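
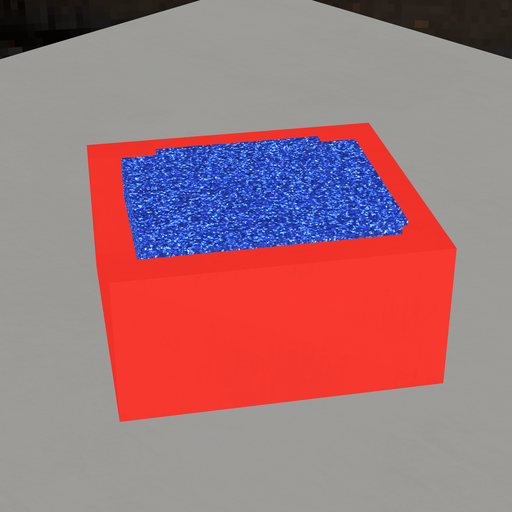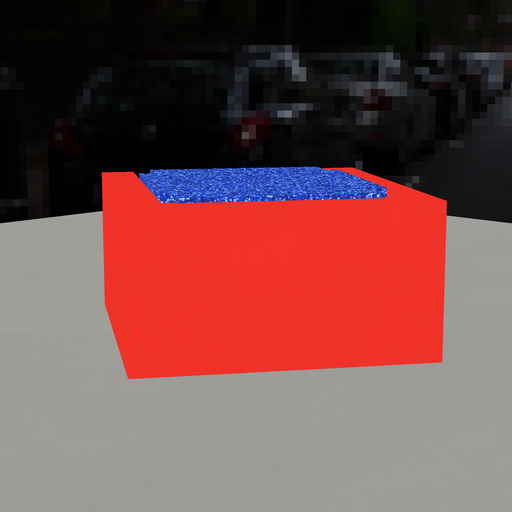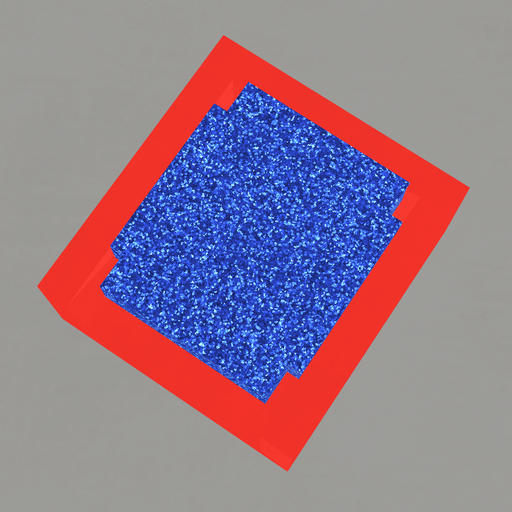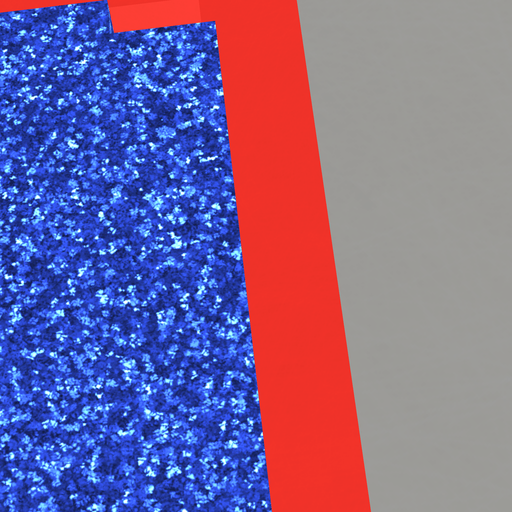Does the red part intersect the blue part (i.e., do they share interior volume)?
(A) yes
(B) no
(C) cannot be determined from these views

(A) yes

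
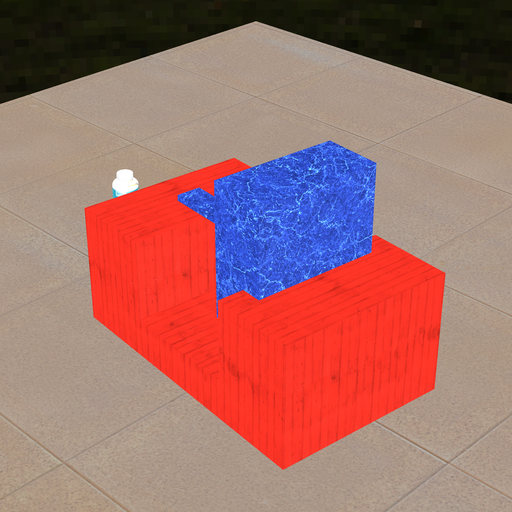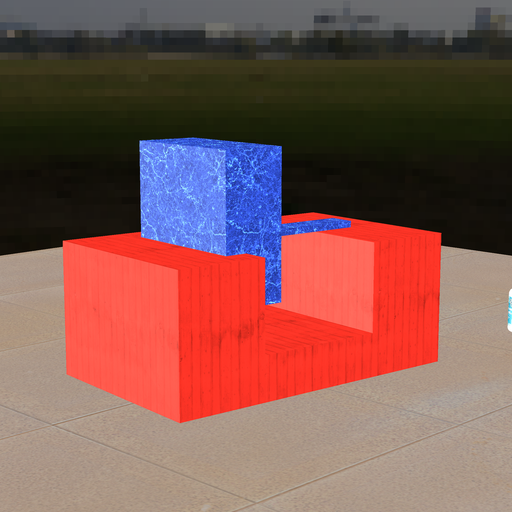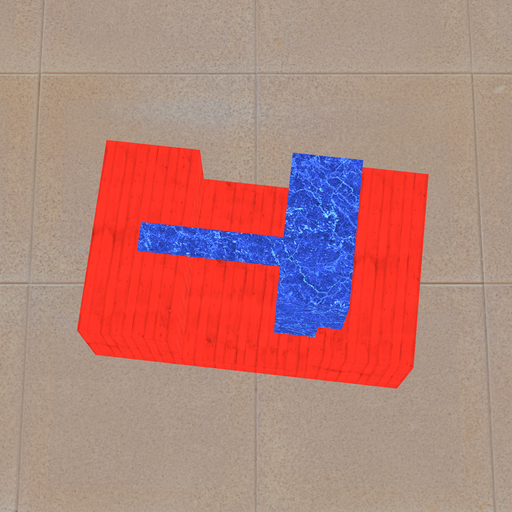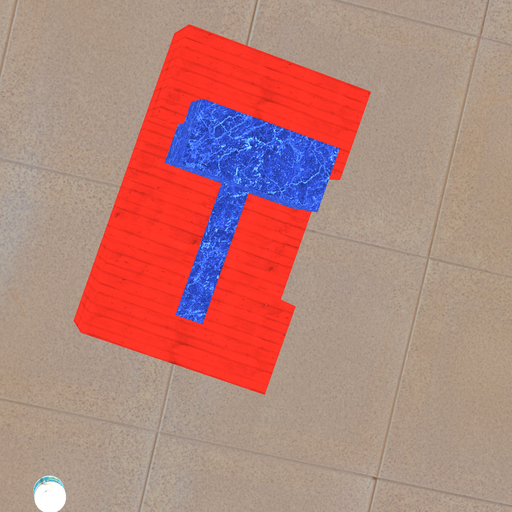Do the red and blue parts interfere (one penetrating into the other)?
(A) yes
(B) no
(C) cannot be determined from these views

(A) yes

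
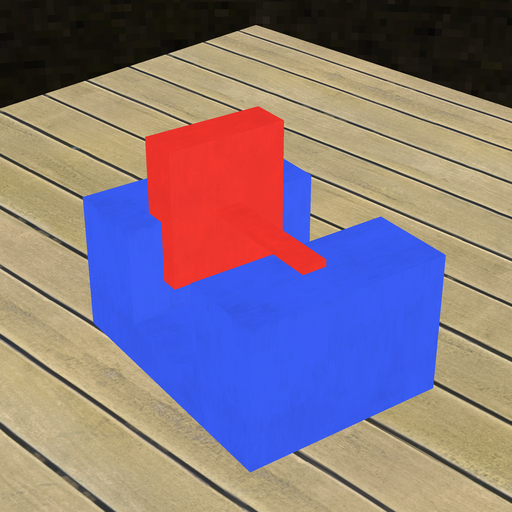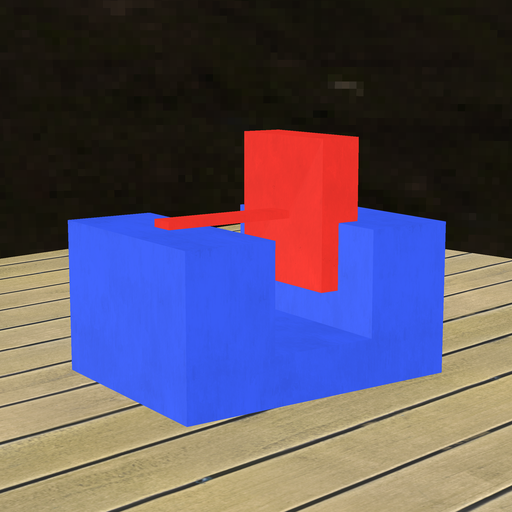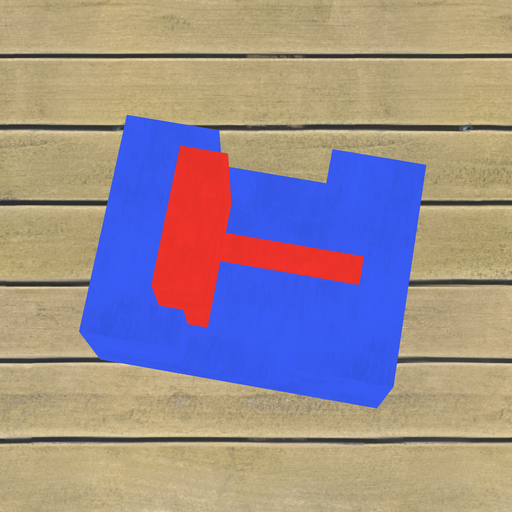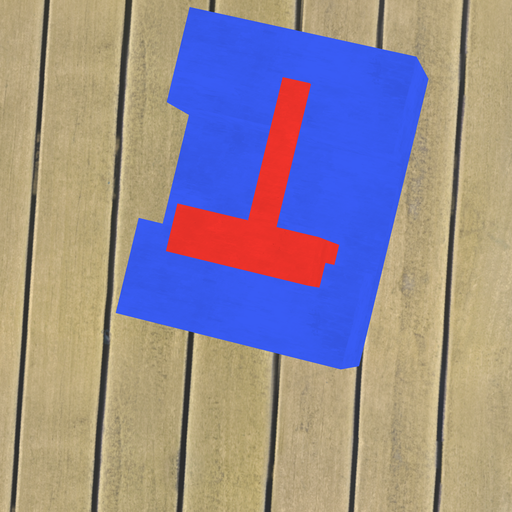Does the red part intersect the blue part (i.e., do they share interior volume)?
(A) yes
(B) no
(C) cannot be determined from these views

(A) yes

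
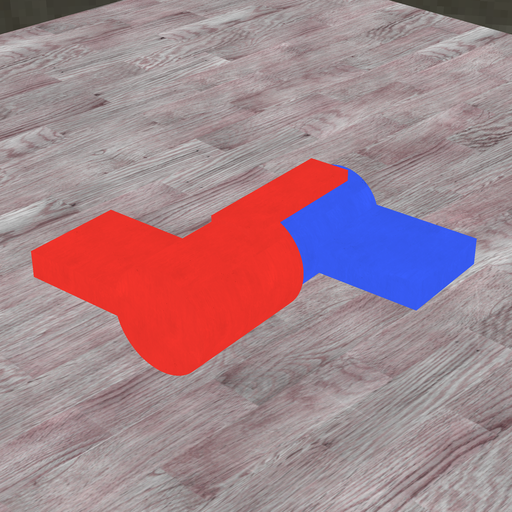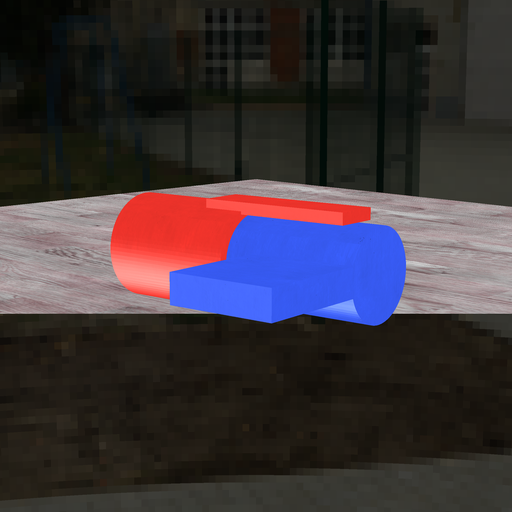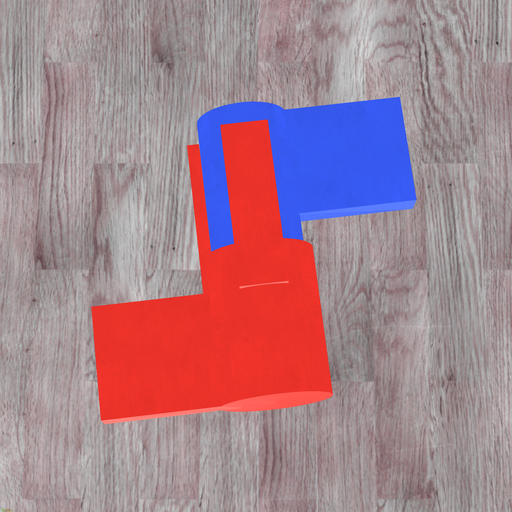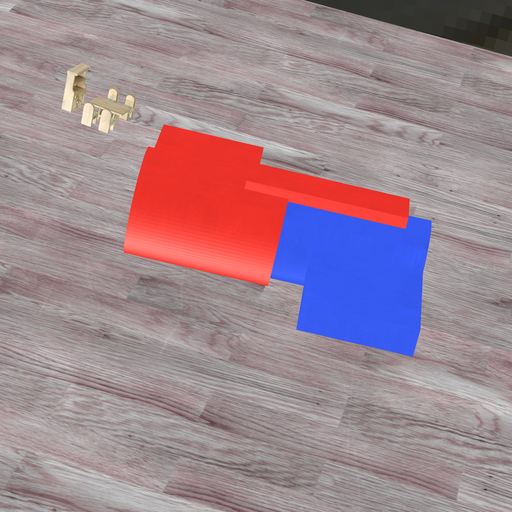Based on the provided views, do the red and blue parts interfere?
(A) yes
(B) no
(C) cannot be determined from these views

(A) yes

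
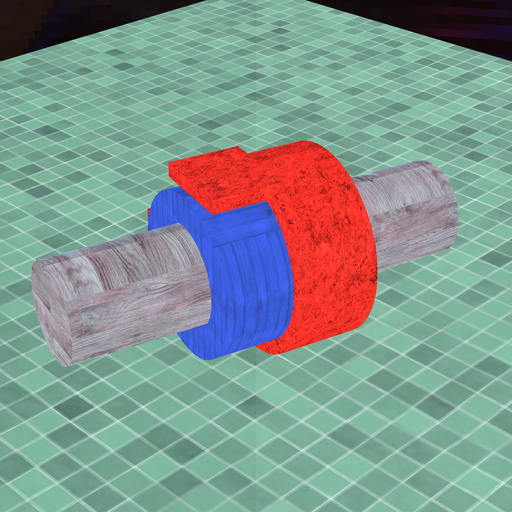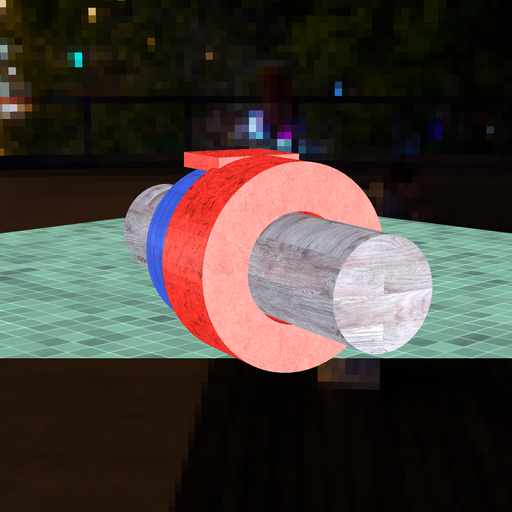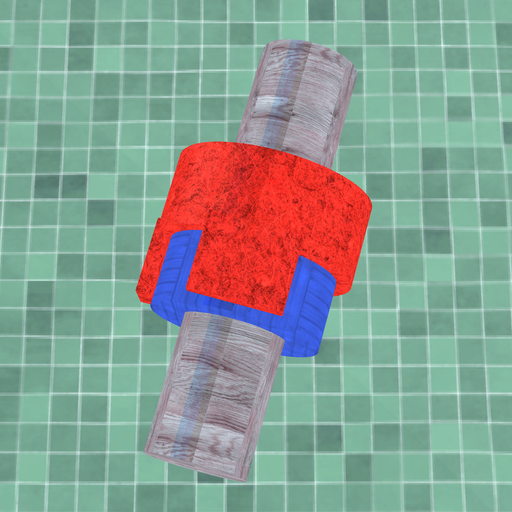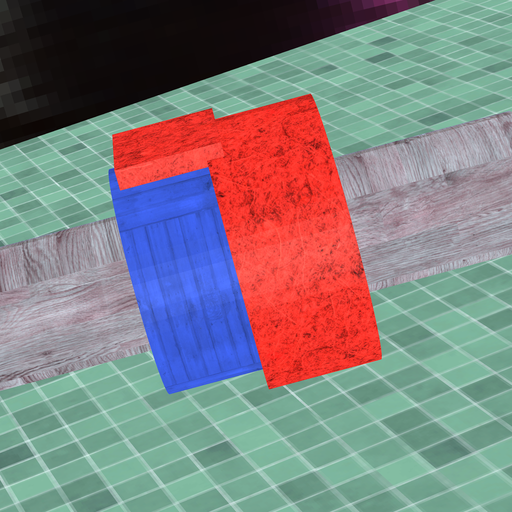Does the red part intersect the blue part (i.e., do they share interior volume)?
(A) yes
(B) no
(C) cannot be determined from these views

(A) yes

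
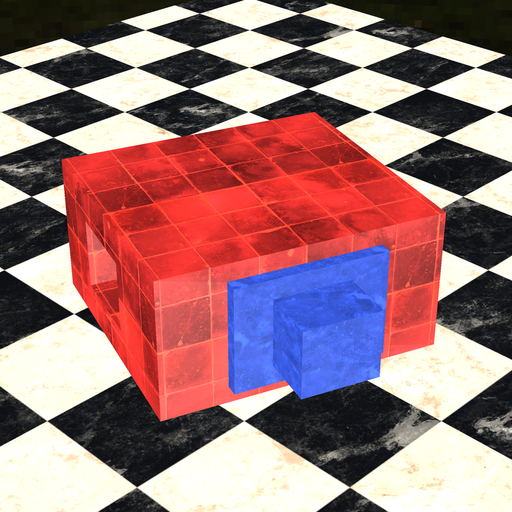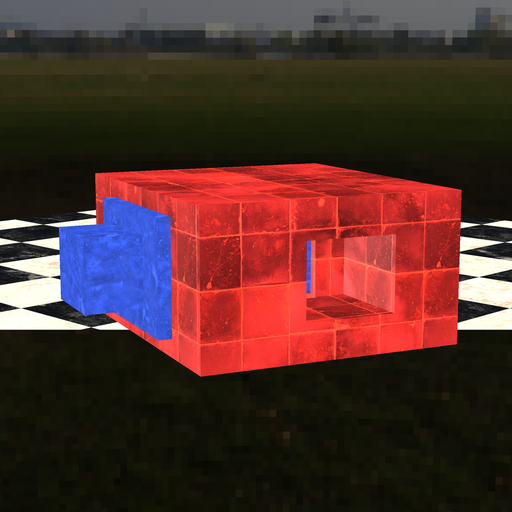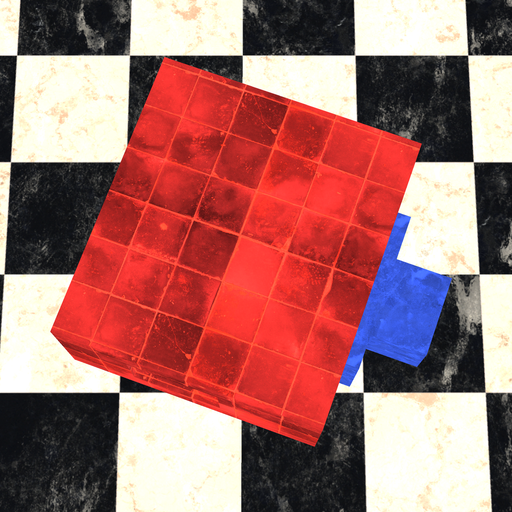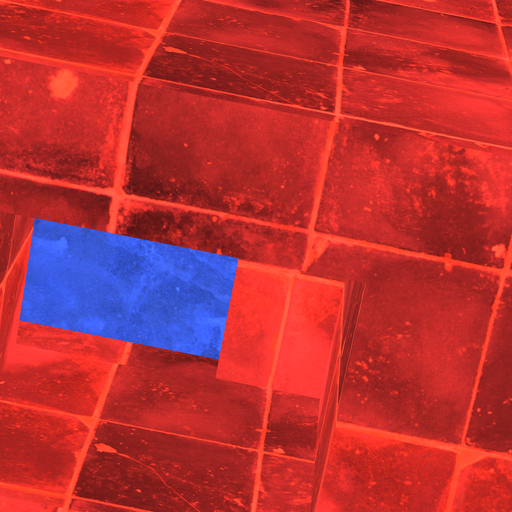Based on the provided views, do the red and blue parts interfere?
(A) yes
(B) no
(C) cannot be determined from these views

(A) yes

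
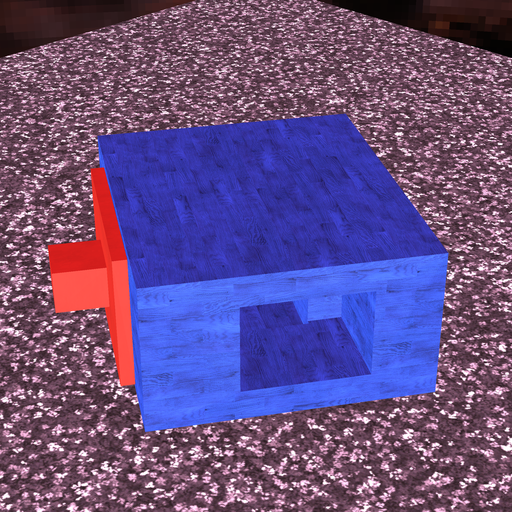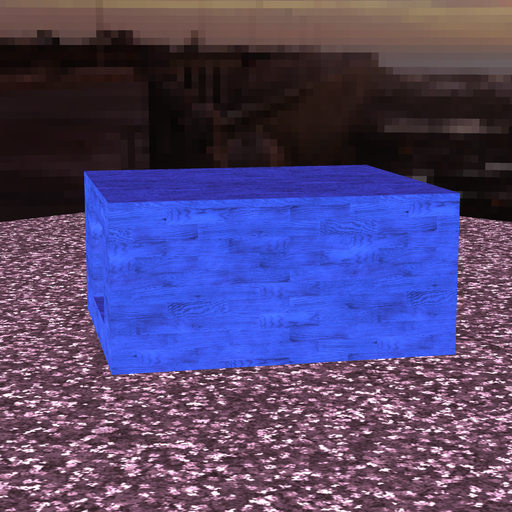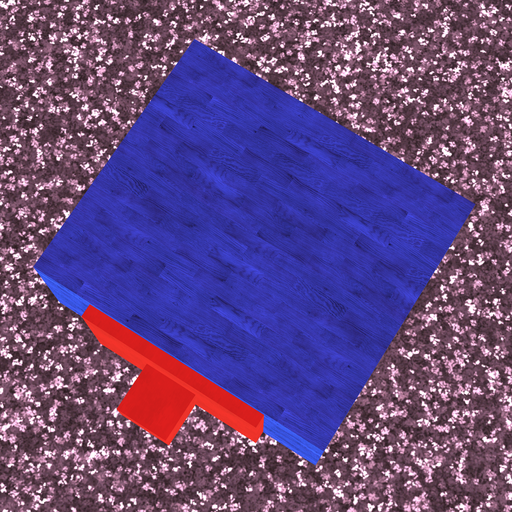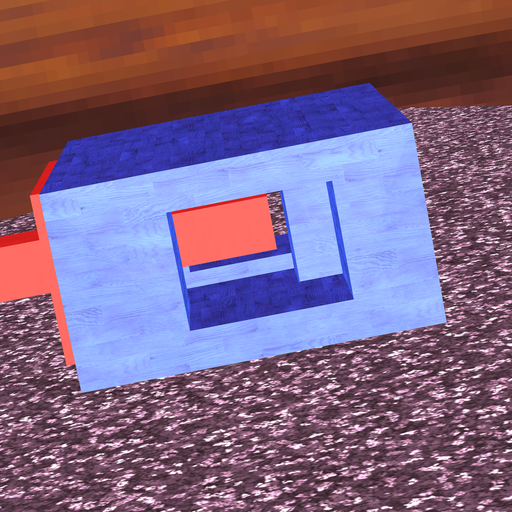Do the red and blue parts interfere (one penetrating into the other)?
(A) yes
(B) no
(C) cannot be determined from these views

(B) no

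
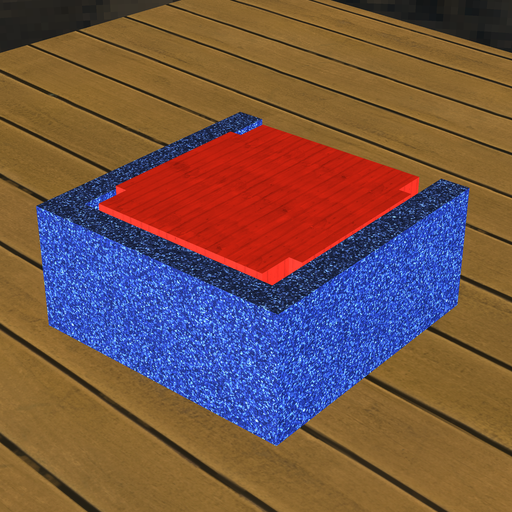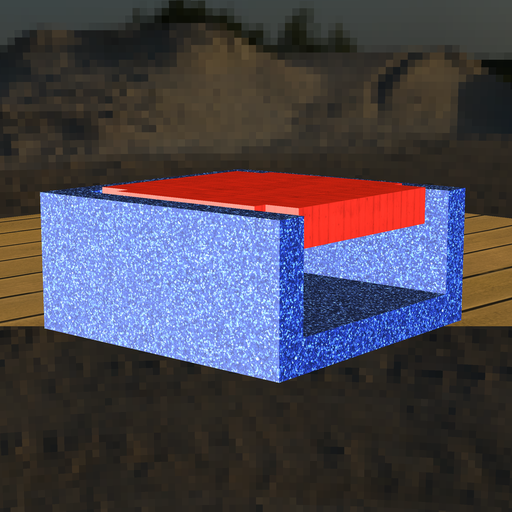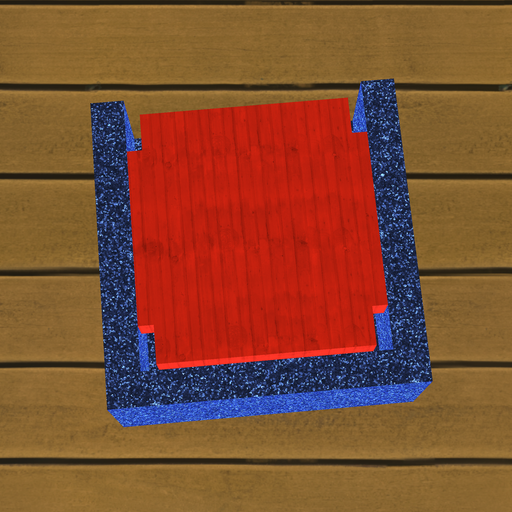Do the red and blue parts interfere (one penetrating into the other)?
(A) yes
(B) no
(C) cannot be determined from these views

(B) no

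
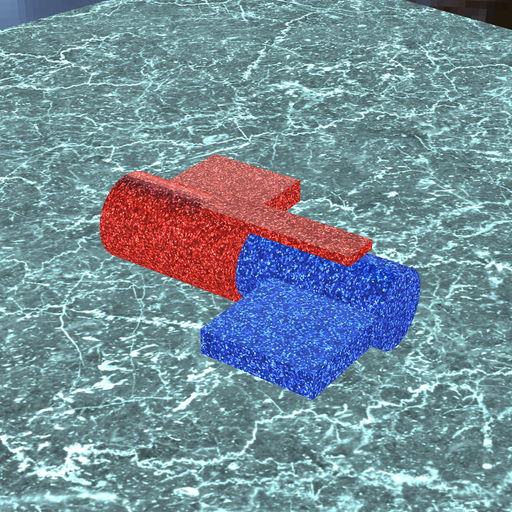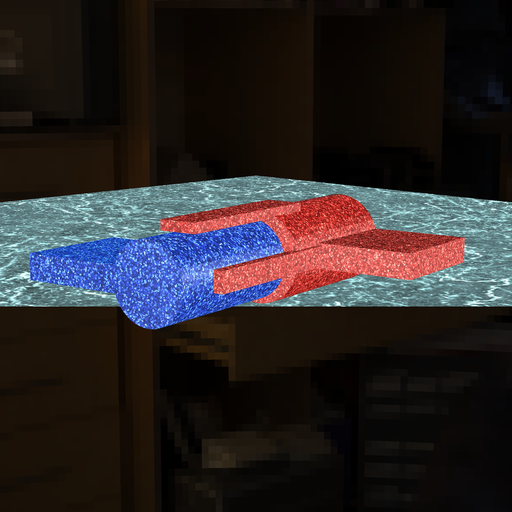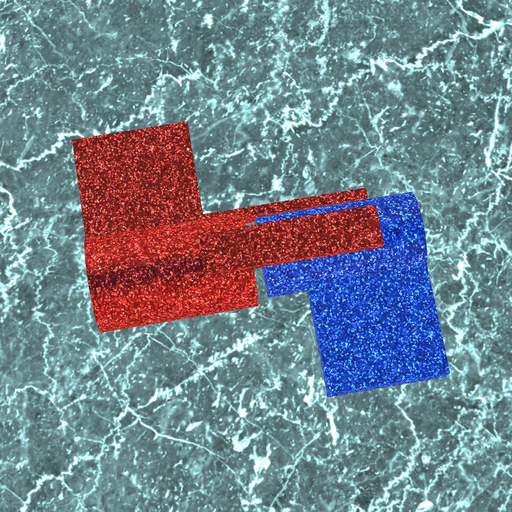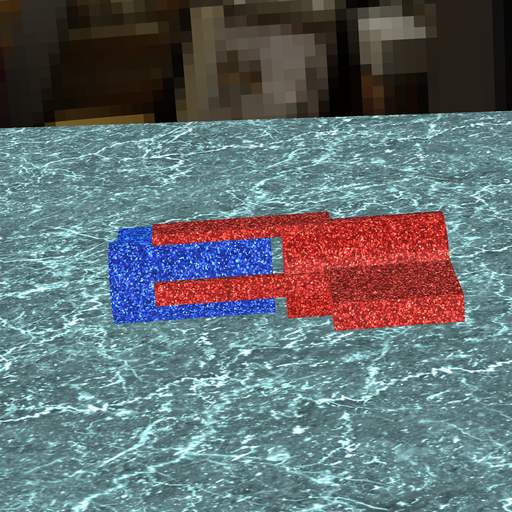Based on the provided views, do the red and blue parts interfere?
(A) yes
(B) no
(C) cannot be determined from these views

(B) no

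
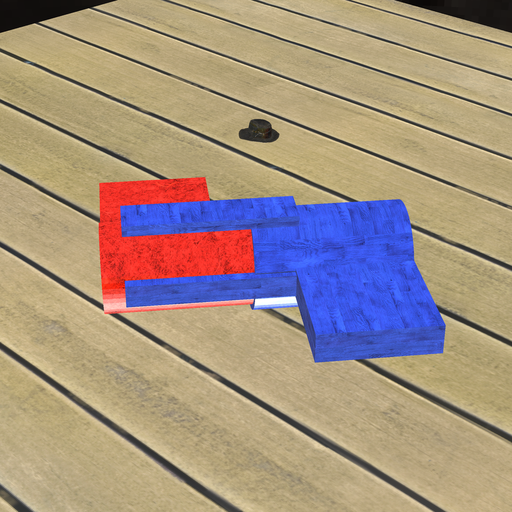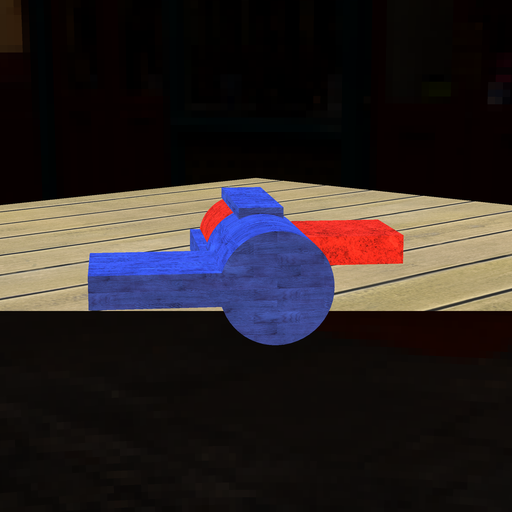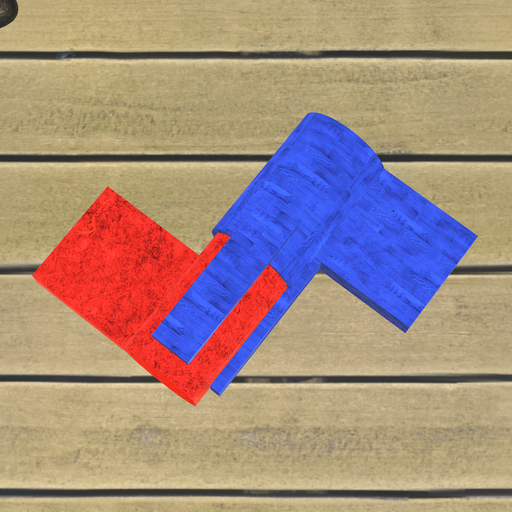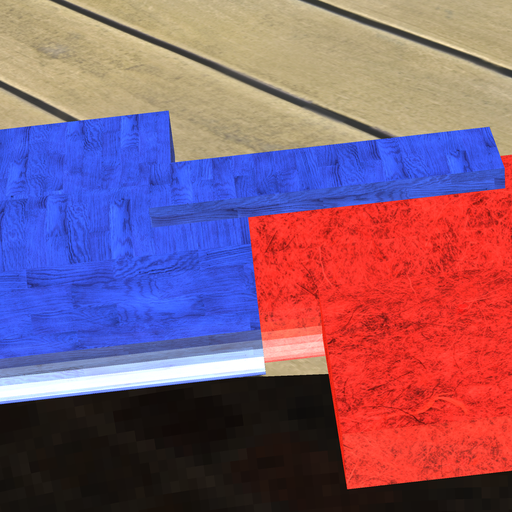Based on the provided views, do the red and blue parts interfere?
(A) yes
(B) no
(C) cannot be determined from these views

(A) yes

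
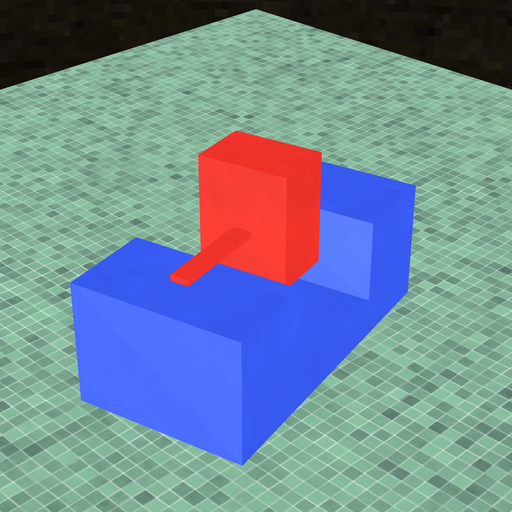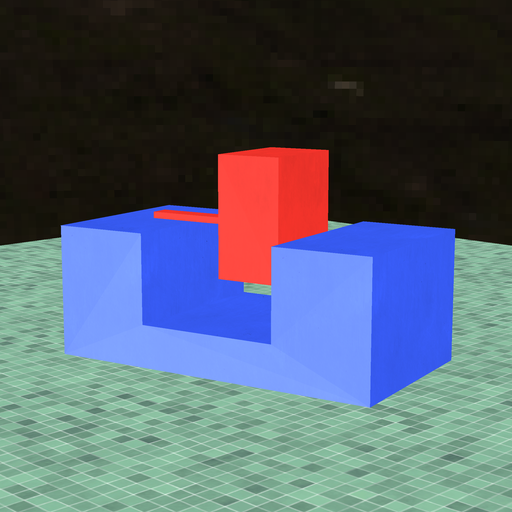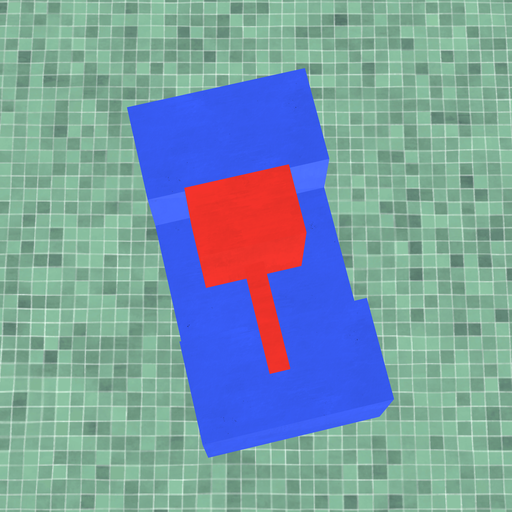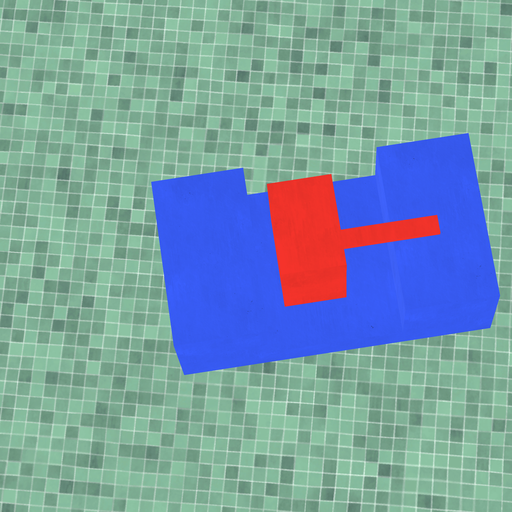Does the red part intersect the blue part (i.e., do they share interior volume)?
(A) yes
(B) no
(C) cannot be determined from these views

(B) no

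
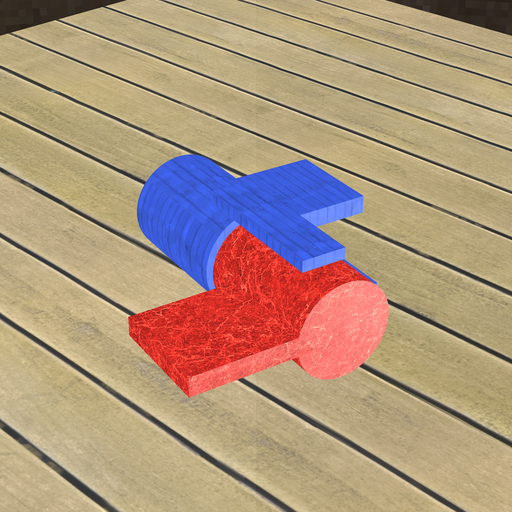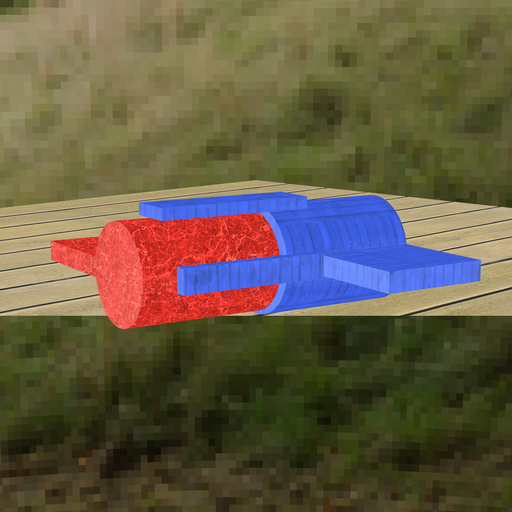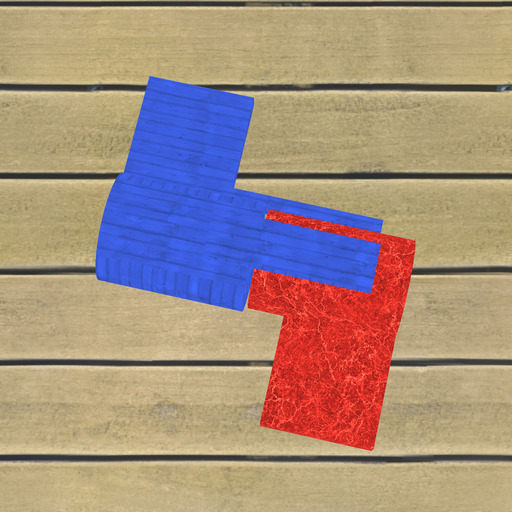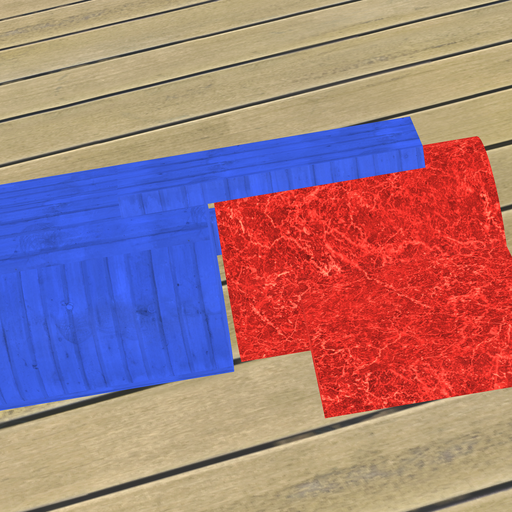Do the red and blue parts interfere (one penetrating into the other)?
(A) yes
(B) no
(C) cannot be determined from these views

(B) no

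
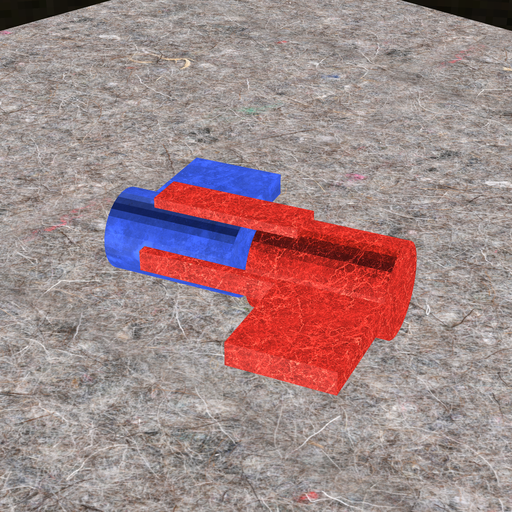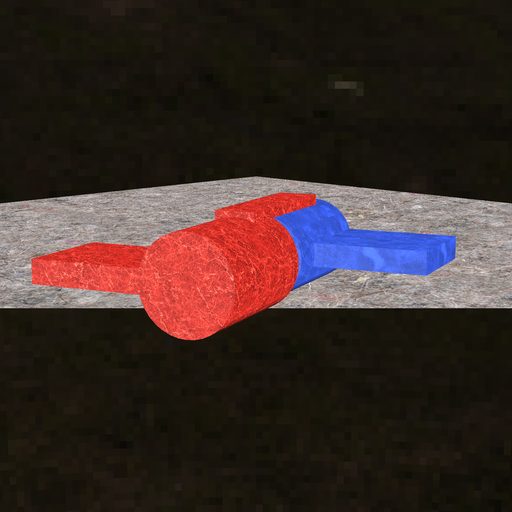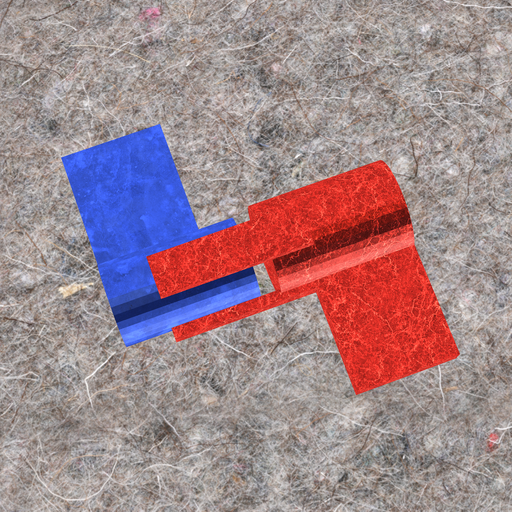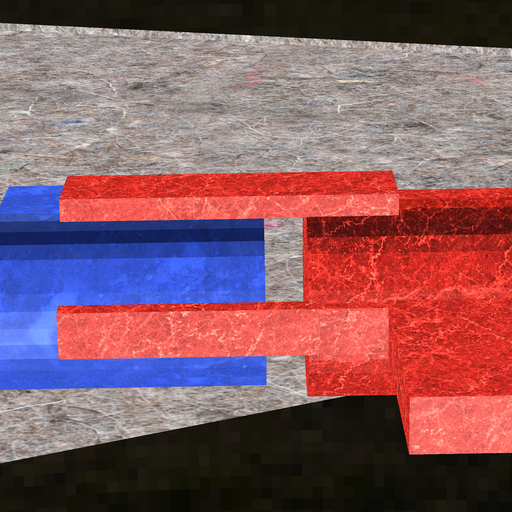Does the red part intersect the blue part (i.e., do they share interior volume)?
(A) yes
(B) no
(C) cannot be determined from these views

(B) no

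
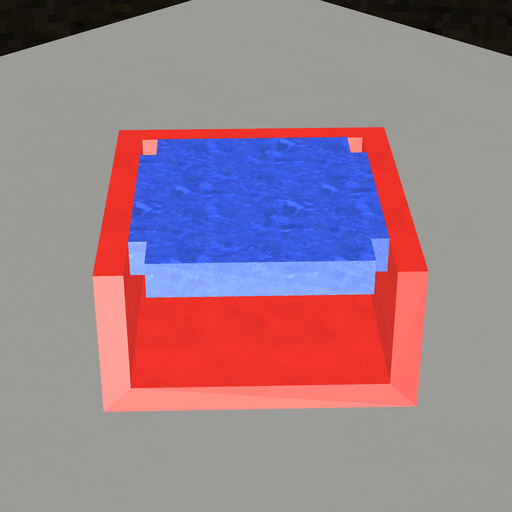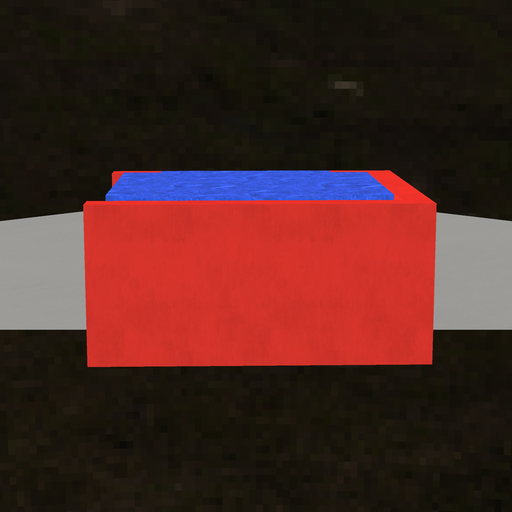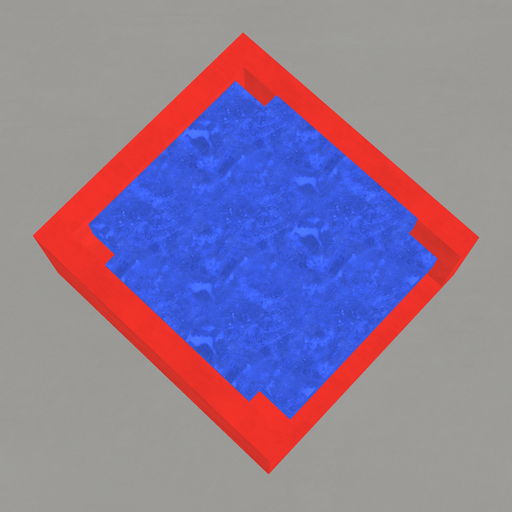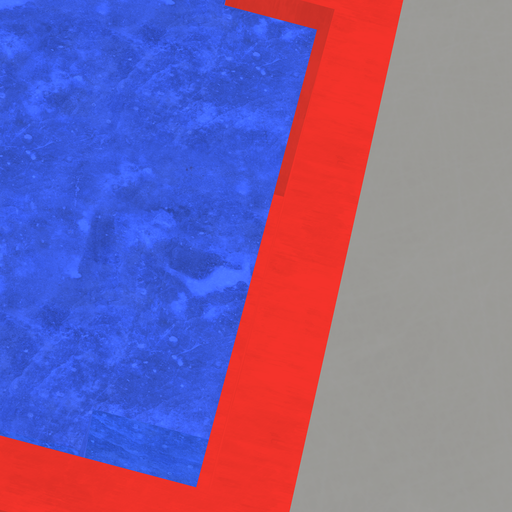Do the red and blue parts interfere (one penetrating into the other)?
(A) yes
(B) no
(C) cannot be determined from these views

(B) no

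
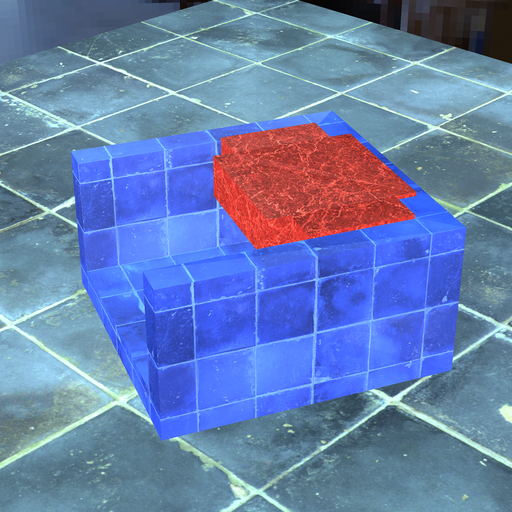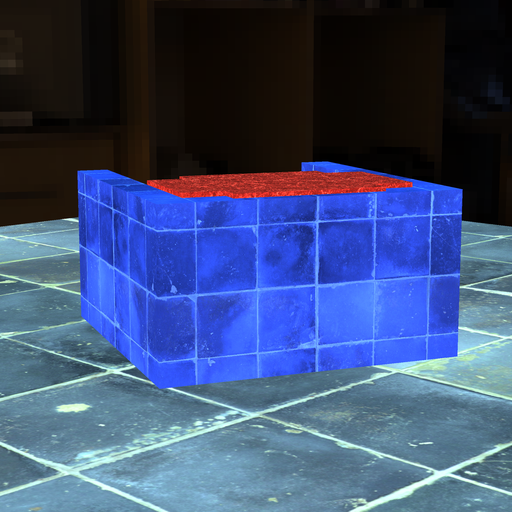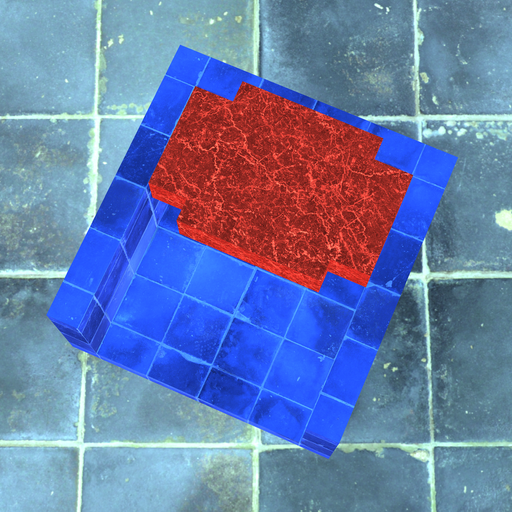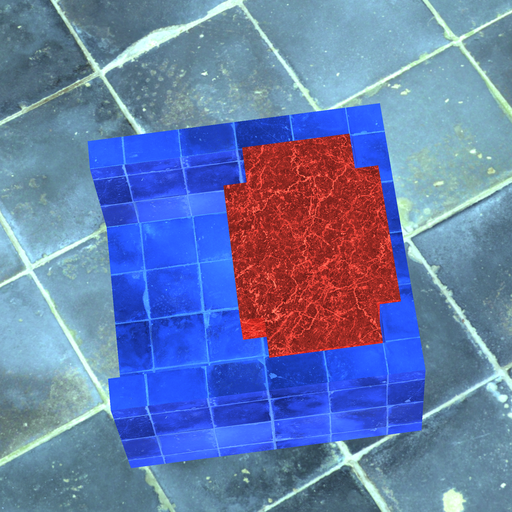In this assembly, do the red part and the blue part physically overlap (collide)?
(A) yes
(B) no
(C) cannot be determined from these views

(A) yes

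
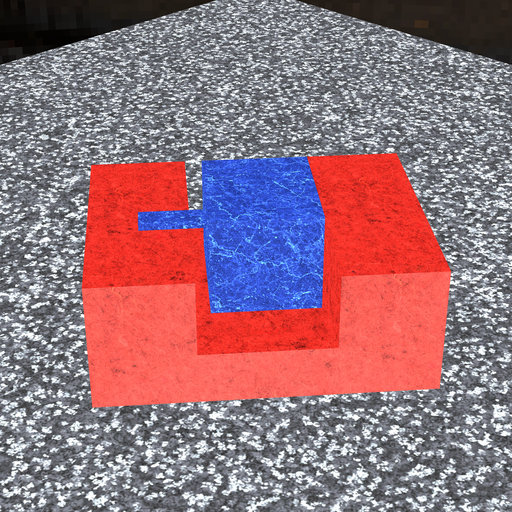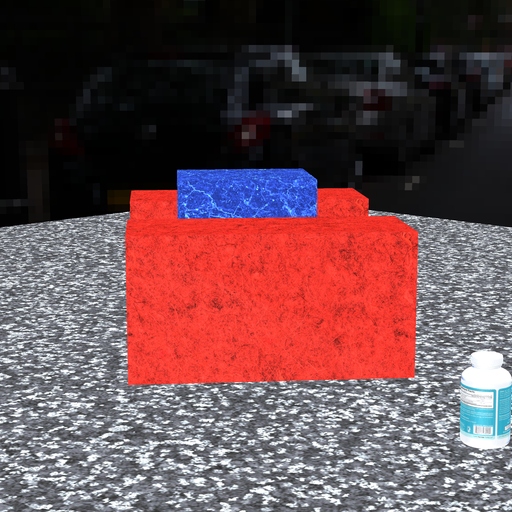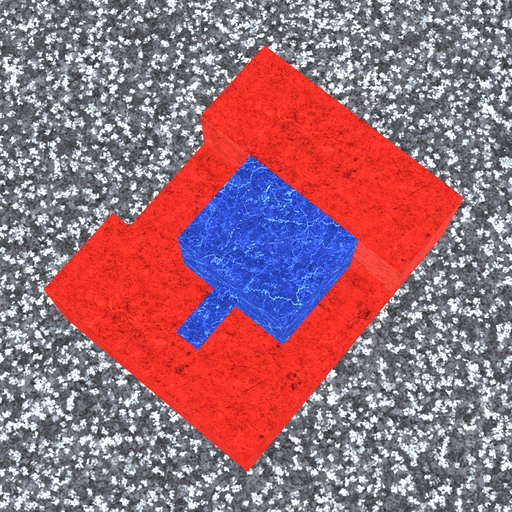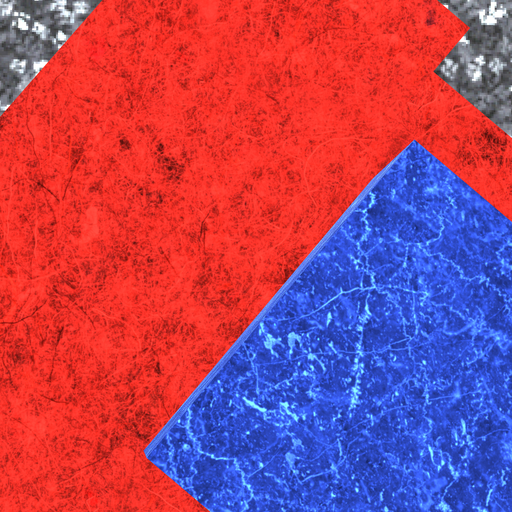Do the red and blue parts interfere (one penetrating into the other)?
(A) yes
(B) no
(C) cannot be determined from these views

(B) no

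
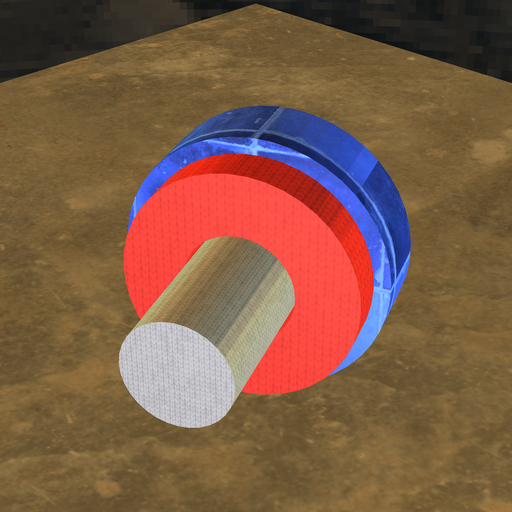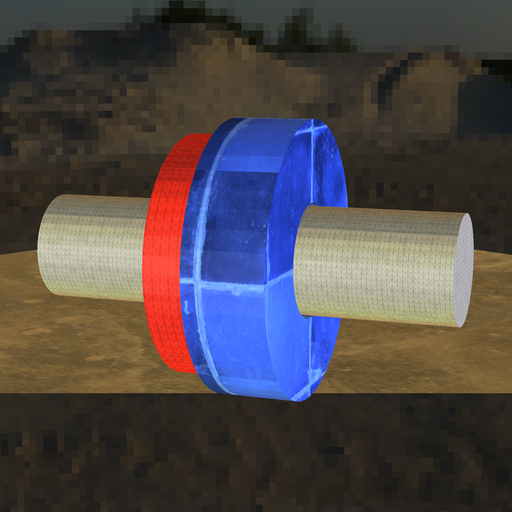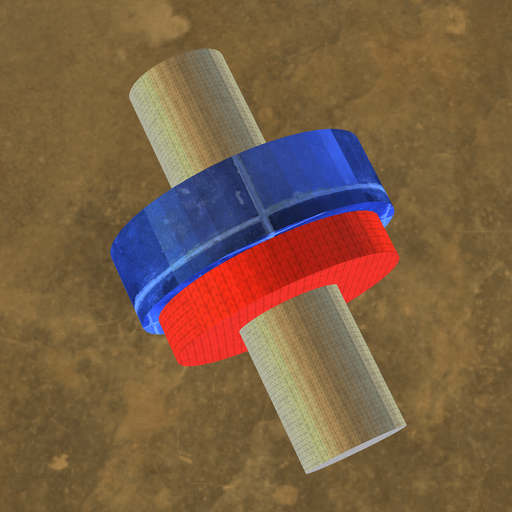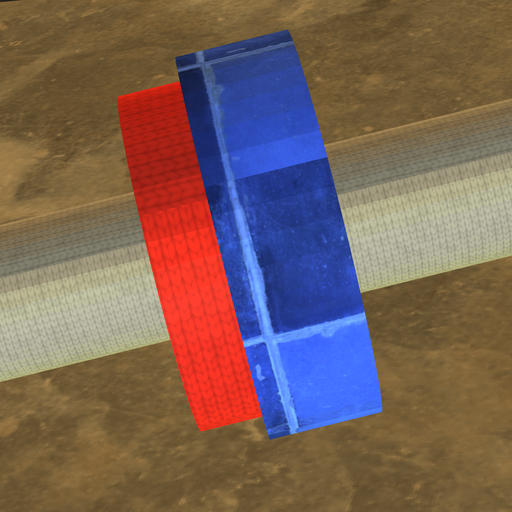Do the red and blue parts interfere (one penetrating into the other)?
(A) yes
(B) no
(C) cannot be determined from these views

(A) yes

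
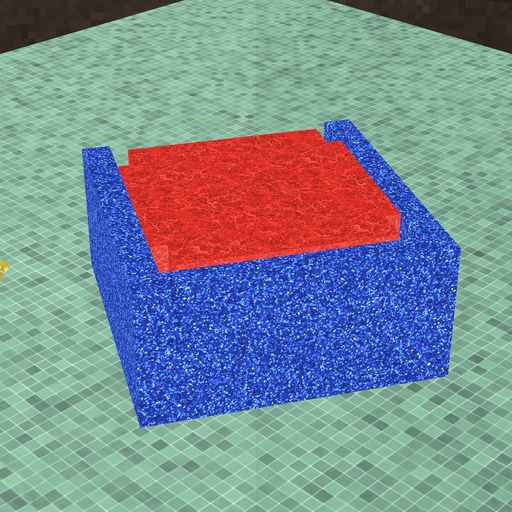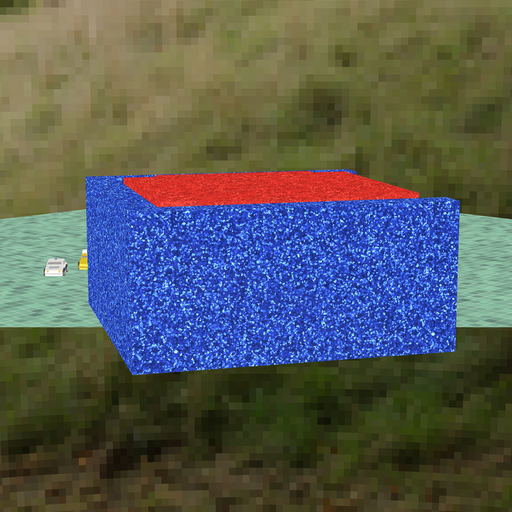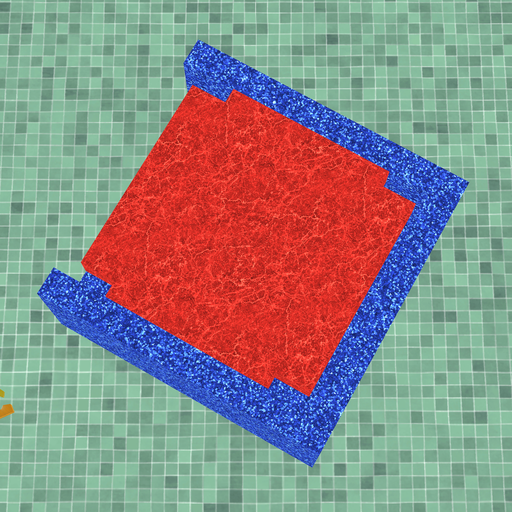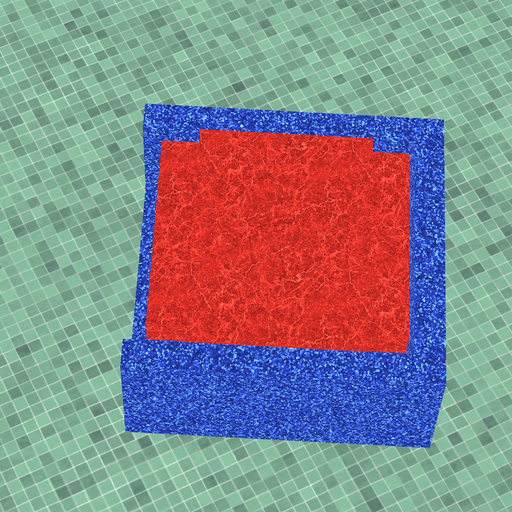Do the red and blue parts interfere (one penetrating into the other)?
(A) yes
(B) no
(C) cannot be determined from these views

(B) no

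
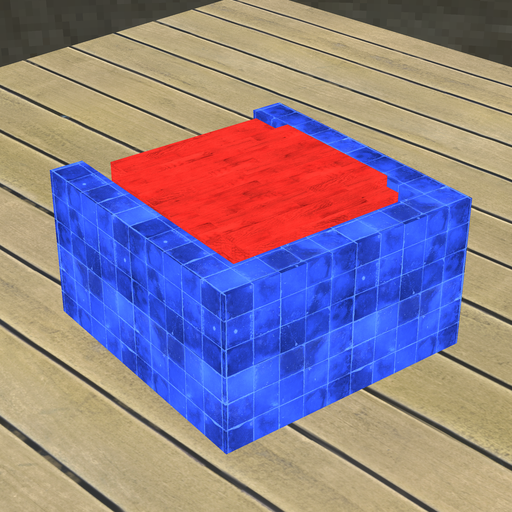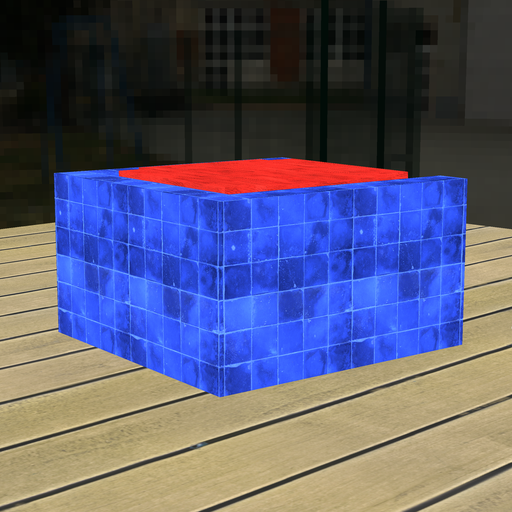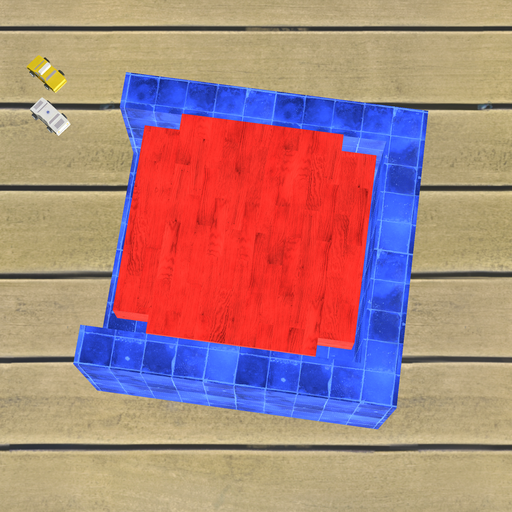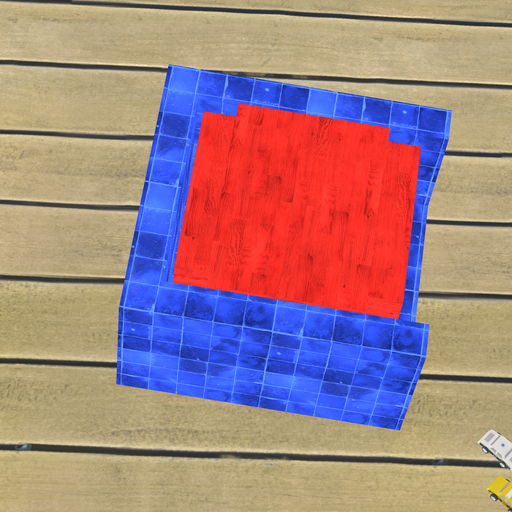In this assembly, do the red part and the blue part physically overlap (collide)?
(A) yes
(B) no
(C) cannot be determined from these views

(B) no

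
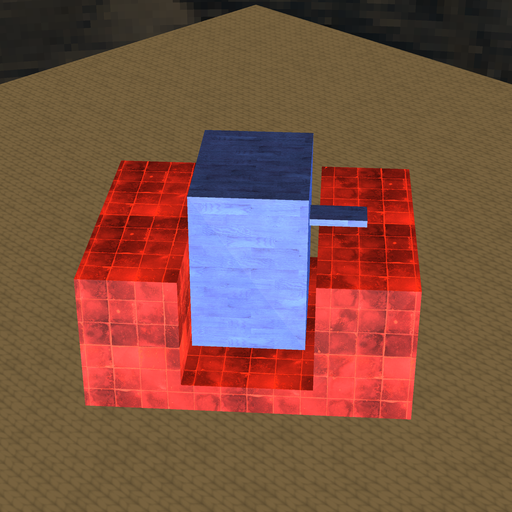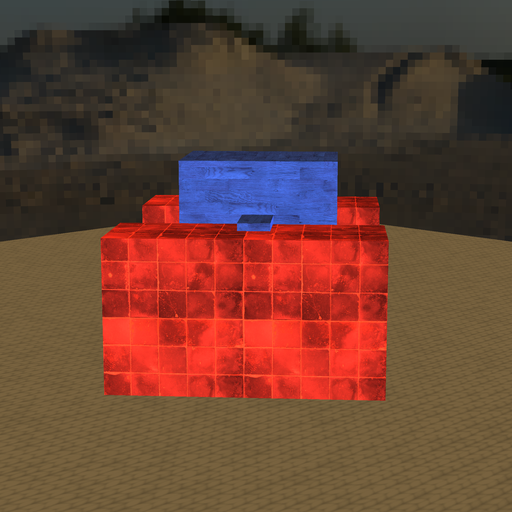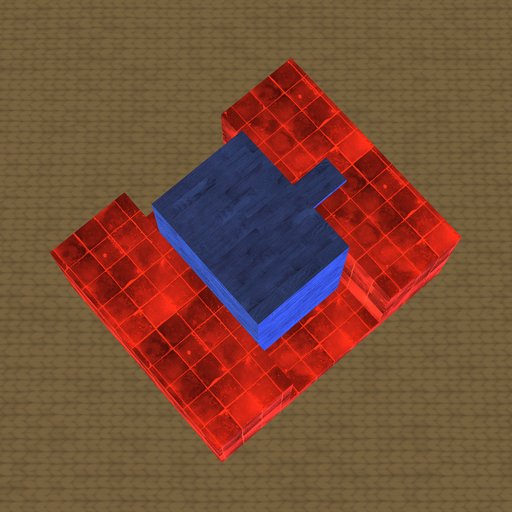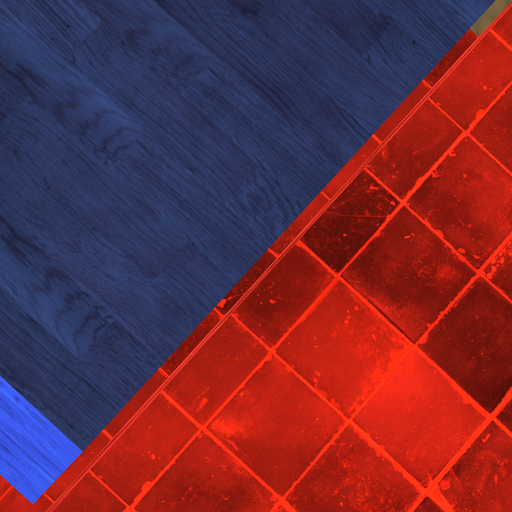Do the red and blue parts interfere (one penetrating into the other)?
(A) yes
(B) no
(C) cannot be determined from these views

(B) no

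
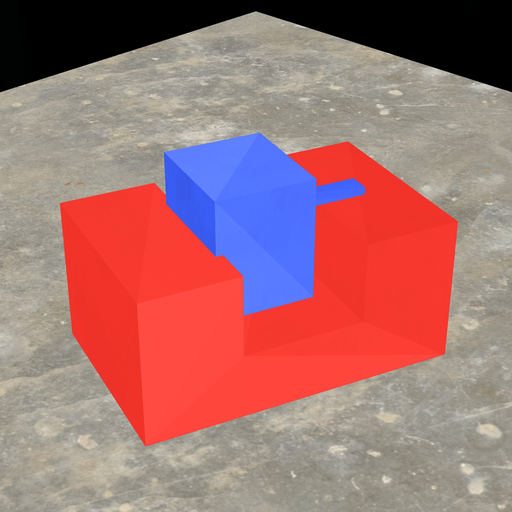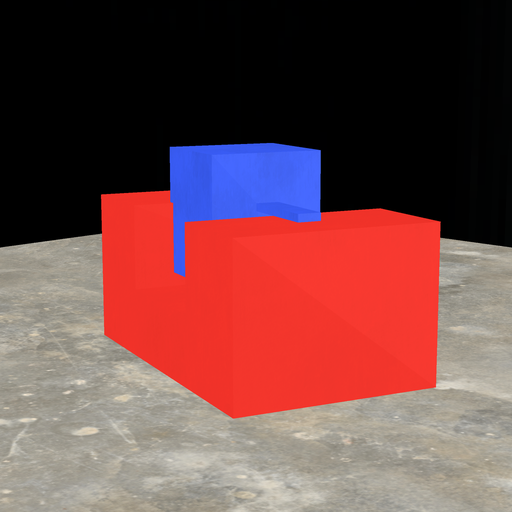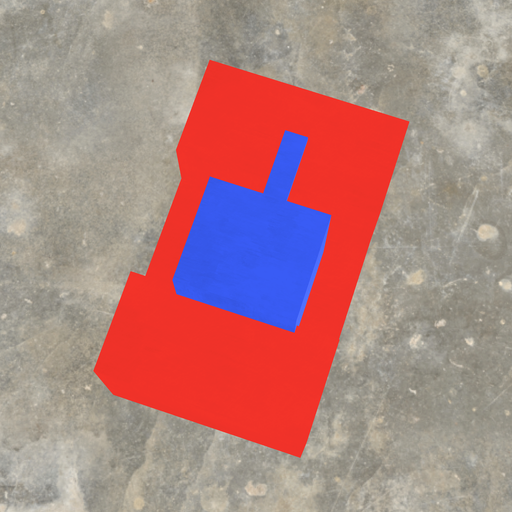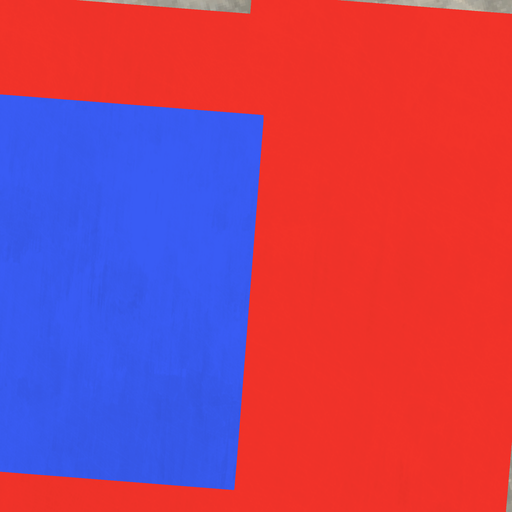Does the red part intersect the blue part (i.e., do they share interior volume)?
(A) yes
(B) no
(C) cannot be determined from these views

(A) yes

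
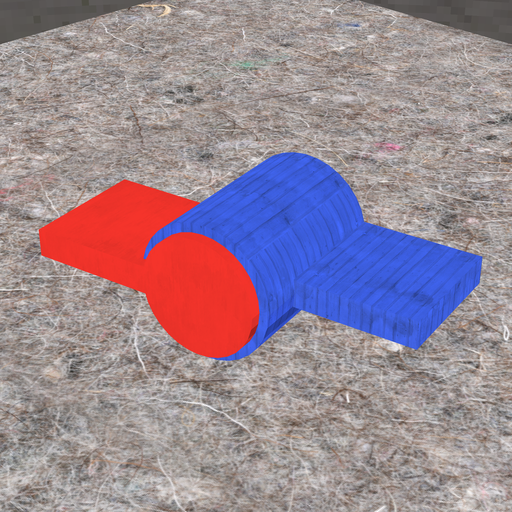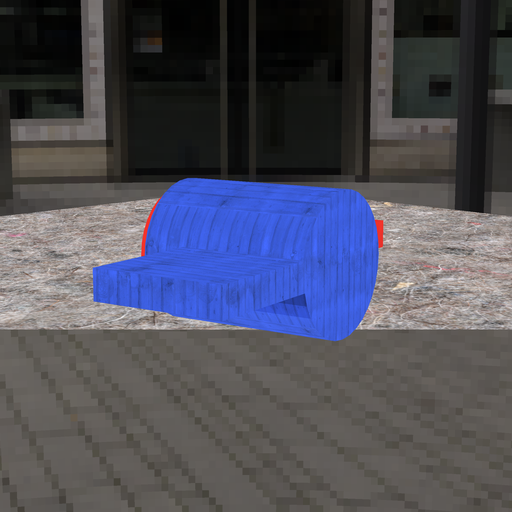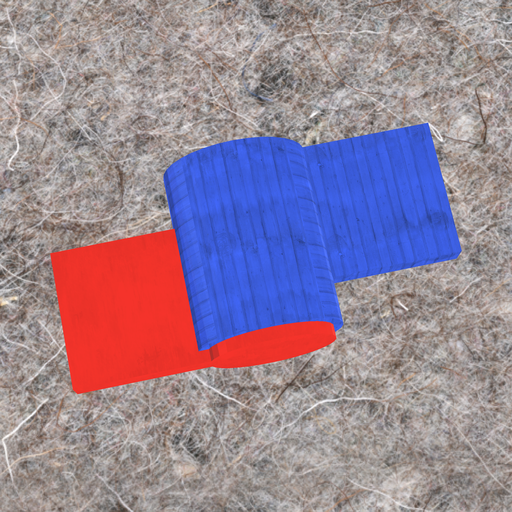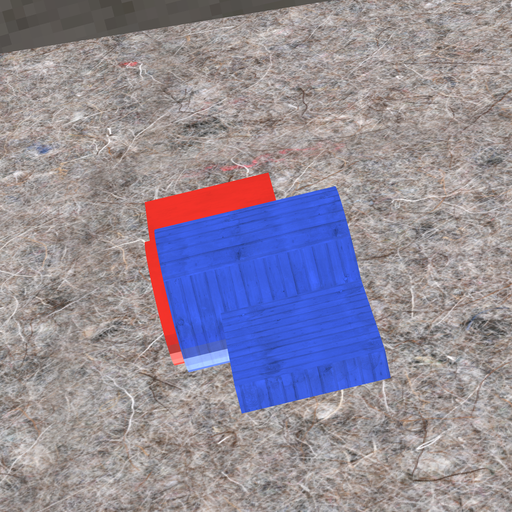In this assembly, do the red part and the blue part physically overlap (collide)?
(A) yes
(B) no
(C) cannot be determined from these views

(A) yes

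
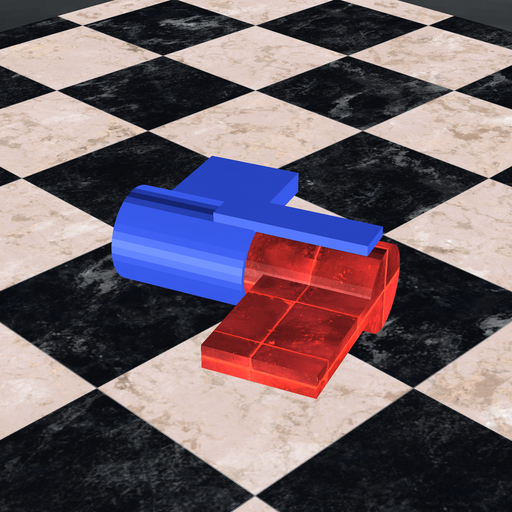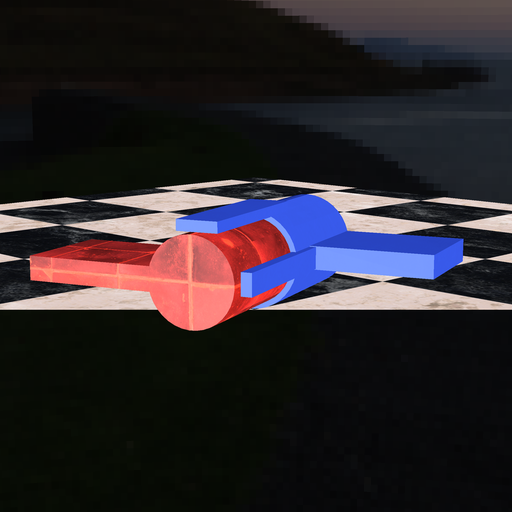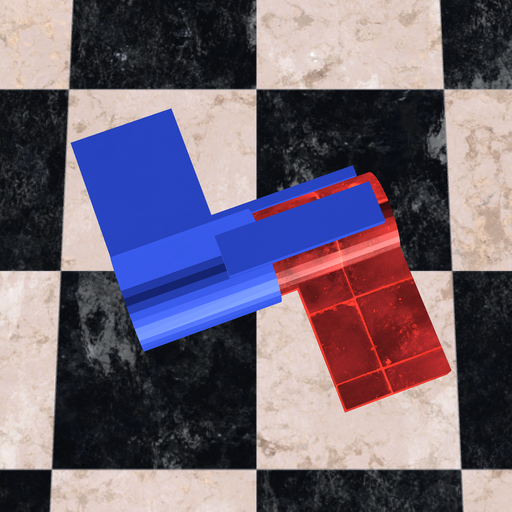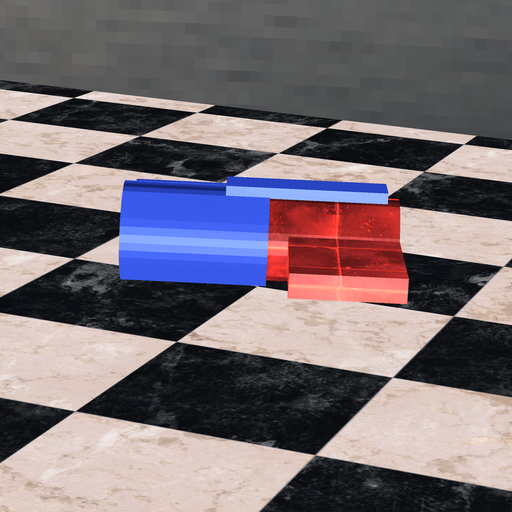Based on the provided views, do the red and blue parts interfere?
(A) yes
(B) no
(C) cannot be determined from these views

(A) yes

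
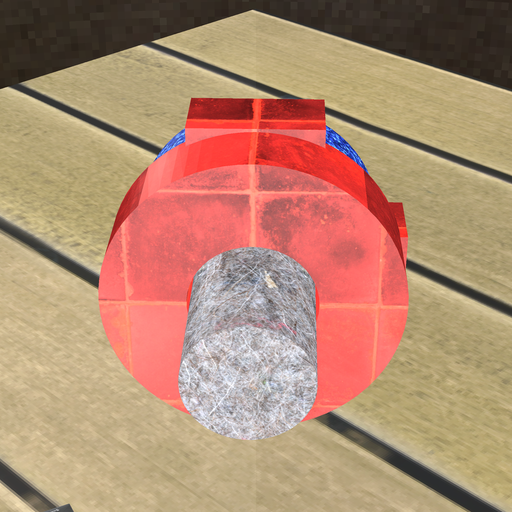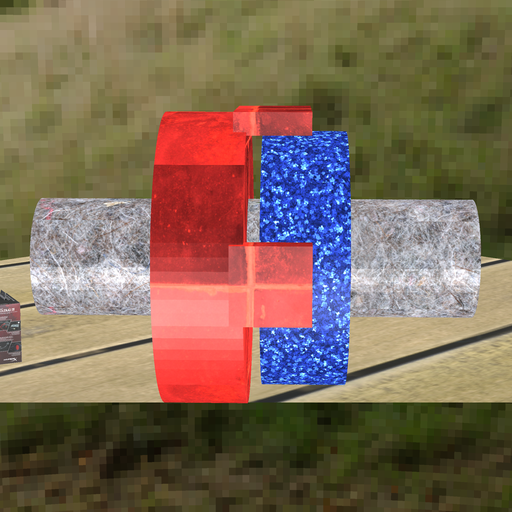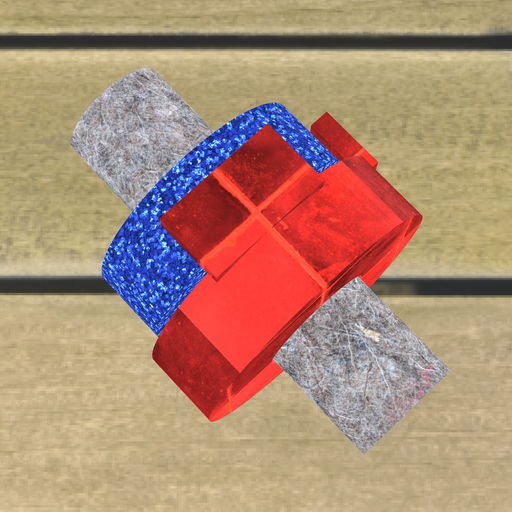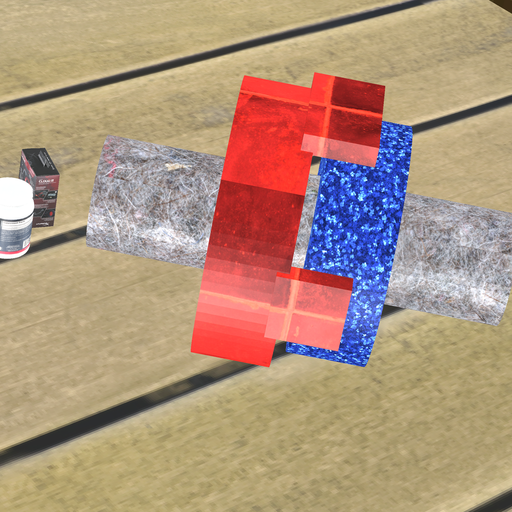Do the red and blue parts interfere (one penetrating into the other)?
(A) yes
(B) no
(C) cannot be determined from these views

(B) no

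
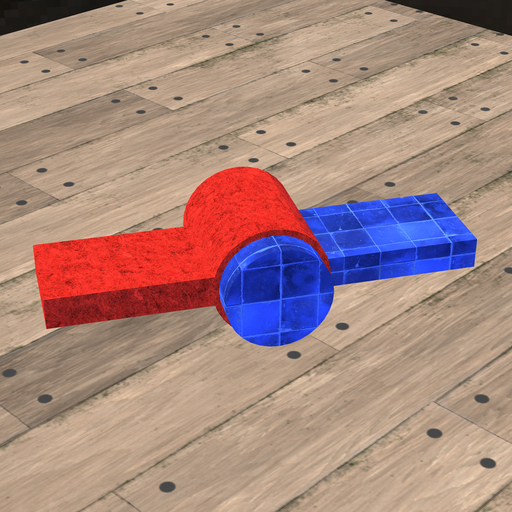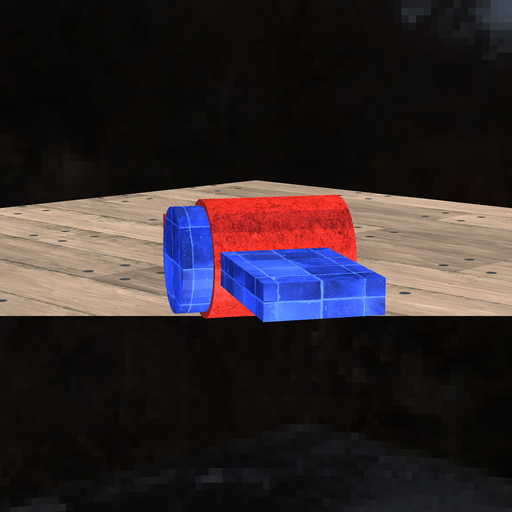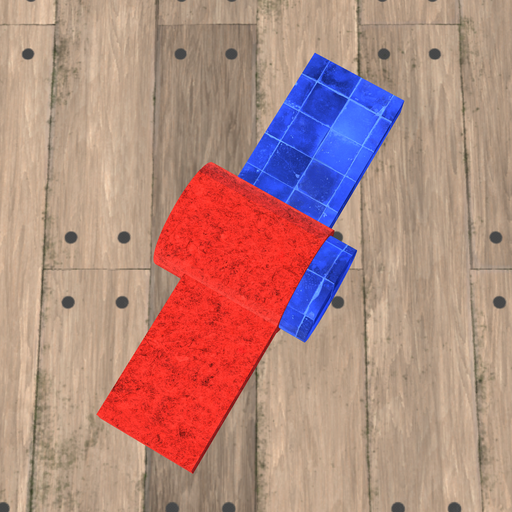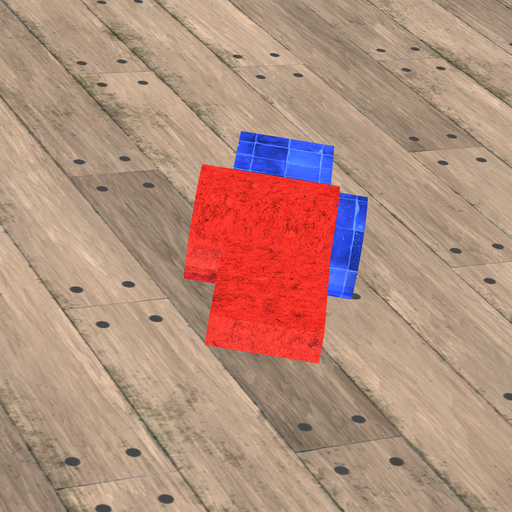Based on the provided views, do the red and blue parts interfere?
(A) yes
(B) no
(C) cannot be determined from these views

(A) yes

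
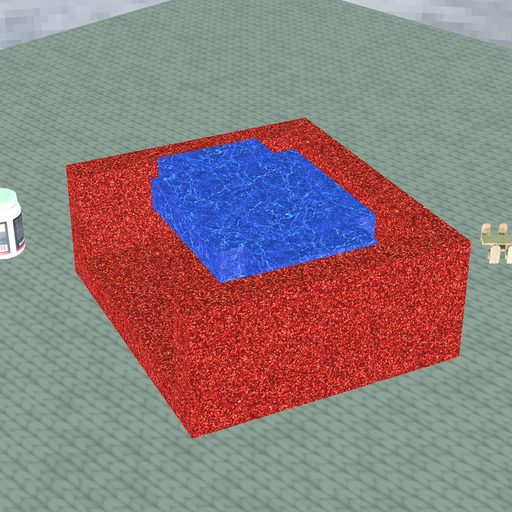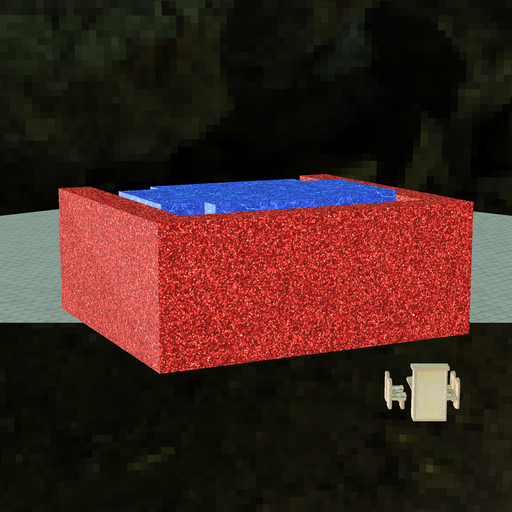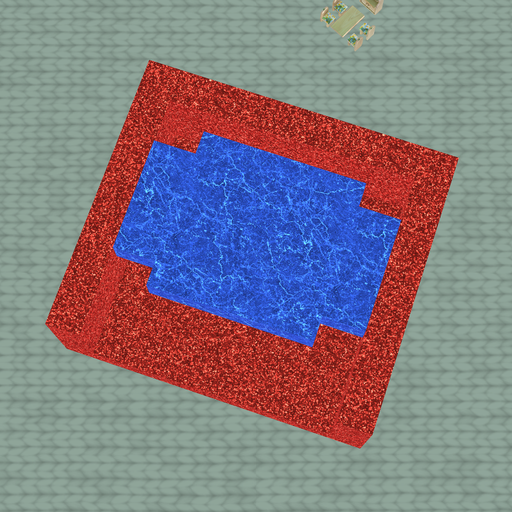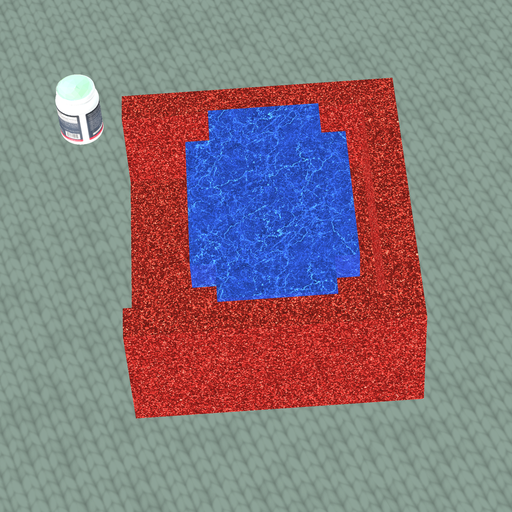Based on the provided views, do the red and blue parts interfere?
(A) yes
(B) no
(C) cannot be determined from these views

(B) no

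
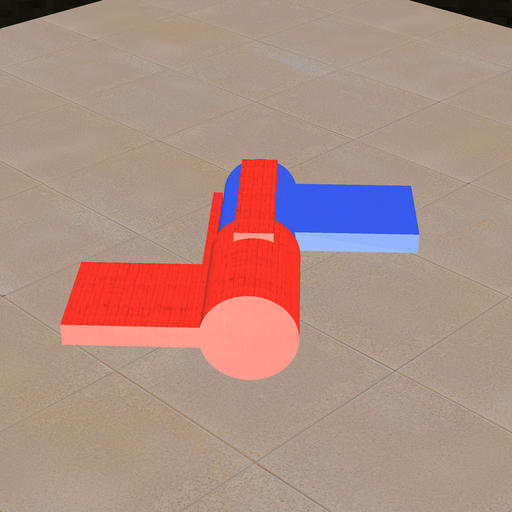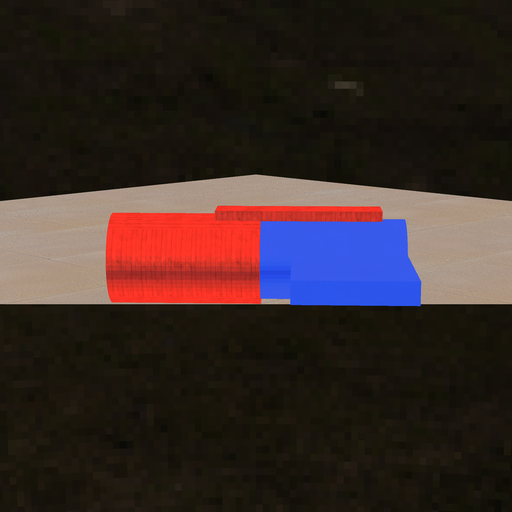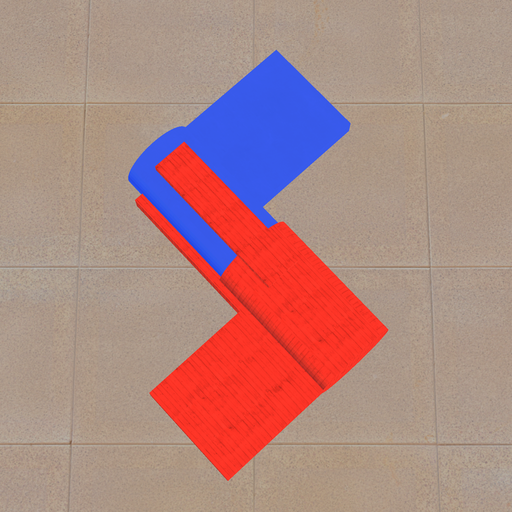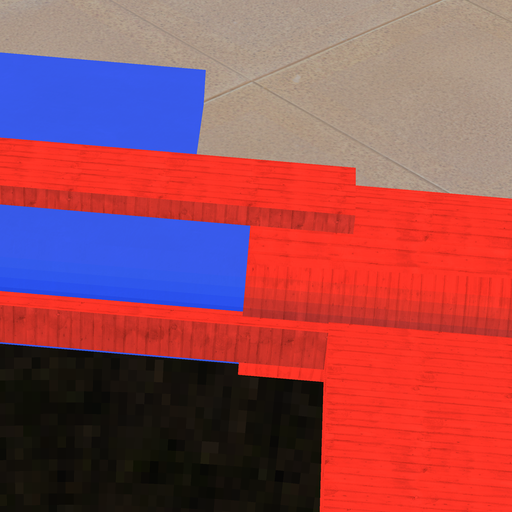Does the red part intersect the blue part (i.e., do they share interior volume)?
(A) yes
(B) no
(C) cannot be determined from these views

(A) yes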